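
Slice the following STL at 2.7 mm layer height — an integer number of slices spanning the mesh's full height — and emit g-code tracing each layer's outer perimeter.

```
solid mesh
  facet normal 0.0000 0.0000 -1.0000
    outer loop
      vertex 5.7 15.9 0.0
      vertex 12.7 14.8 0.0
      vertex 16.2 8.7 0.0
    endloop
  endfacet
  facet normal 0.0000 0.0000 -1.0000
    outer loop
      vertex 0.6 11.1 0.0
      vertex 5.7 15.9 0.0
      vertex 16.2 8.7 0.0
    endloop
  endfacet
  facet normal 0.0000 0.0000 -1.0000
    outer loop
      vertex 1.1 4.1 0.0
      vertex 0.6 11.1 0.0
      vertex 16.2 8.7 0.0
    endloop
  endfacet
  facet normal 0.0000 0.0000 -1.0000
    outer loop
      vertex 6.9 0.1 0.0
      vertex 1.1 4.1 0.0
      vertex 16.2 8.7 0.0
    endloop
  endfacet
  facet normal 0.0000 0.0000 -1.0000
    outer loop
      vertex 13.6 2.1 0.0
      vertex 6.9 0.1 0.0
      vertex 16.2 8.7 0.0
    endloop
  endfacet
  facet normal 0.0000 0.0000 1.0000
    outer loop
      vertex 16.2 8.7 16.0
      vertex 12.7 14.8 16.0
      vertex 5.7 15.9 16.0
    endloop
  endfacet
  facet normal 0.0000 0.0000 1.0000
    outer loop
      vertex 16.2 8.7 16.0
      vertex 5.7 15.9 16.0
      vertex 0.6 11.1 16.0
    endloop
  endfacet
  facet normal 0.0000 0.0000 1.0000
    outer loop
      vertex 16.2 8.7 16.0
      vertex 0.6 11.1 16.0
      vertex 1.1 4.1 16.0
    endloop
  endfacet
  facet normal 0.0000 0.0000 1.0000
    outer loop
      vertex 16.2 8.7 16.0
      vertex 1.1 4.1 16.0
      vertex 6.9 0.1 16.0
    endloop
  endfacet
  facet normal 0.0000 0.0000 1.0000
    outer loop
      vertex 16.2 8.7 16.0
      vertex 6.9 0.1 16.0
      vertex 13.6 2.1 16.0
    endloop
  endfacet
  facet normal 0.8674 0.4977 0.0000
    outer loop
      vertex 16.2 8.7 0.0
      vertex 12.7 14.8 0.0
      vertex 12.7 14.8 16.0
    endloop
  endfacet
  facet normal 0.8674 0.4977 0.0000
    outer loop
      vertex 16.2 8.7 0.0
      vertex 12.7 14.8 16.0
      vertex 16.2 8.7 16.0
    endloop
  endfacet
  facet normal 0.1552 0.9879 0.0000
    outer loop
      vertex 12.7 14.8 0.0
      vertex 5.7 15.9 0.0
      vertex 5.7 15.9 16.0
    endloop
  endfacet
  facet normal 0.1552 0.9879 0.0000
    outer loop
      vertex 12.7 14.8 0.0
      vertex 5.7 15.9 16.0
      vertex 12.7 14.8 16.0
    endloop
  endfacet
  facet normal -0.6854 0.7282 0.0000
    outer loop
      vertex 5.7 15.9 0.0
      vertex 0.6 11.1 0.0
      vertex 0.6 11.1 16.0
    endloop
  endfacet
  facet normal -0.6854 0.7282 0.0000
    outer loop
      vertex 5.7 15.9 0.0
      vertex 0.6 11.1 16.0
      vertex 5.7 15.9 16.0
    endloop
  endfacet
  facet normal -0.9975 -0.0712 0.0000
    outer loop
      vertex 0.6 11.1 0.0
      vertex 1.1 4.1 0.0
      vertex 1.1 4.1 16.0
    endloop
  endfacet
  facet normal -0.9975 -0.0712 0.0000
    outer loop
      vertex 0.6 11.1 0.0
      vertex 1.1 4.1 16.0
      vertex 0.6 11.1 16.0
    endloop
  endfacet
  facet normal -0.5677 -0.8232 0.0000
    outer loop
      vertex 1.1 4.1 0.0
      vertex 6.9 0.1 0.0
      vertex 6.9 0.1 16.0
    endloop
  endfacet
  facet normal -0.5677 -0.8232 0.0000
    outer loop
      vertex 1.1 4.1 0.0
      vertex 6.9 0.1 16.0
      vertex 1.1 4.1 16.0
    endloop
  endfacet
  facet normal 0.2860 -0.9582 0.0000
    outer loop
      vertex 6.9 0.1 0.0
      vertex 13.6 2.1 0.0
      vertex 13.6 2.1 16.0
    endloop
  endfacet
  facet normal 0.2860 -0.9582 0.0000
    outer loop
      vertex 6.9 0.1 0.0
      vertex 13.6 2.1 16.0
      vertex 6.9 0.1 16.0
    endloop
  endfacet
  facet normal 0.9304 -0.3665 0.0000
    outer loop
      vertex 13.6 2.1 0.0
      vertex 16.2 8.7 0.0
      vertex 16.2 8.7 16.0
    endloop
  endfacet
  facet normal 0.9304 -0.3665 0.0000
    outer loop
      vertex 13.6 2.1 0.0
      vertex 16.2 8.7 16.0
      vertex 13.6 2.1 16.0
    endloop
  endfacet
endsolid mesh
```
; perimeter-only toolpath
G21 ; units = mm
G90 ; absolute positioning
G28 ; home
; layer 1
G0 Z2.7
G0 X16.2 Y8.7
G1 X12.7 Y14.8
G1 X5.7 Y15.9
G1 X0.6 Y11.1
G1 X1.1 Y4.1
G1 X6.9 Y0.1
G1 X13.6 Y2.1
G1 X16.2 Y8.7
; layer 2
G0 Z5.3
G0 X16.2 Y8.7
G1 X12.7 Y14.8
G1 X5.7 Y15.9
G1 X0.6 Y11.1
G1 X1.1 Y4.1
G1 X6.9 Y0.1
G1 X13.6 Y2.1
G1 X16.2 Y8.7
; layer 3
G0 Z8.0
G0 X16.2 Y8.7
G1 X12.7 Y14.8
G1 X5.7 Y15.9
G1 X0.6 Y11.1
G1 X1.1 Y4.1
G1 X6.9 Y0.1
G1 X13.6 Y2.1
G1 X16.2 Y8.7
; layer 4
G0 Z10.7
G0 X16.2 Y8.7
G1 X12.7 Y14.8
G1 X5.7 Y15.9
G1 X0.6 Y11.1
G1 X1.1 Y4.1
G1 X6.9 Y0.1
G1 X13.6 Y2.1
G1 X16.2 Y8.7
; layer 5
G0 Z13.3
G0 X16.2 Y8.7
G1 X12.7 Y14.8
G1 X5.7 Y15.9
G1 X0.6 Y11.1
G1 X1.1 Y4.1
G1 X6.9 Y0.1
G1 X13.6 Y2.1
G1 X16.2 Y8.7
; layer 6
G0 Z16.0
G0 X16.2 Y8.7
G1 X12.7 Y14.8
G1 X5.7 Y15.9
G1 X0.6 Y11.1
G1 X1.1 Y4.1
G1 X6.9 Y0.1
G1 X13.6 Y2.1
G1 X16.2 Y8.7
M2 ; end

The solid is a regular 7-sided prism (a cylinder approximated with 7 flat sides), circumscribed radius ≈ 8.1 mm, height ≈ 16 mm. Slicing at Δz = 2.7 mm — 6 equal slices spanning the solid's height, so layer i sits at z = i·h/6 — gives 6 non-empty perimeters. Each is a 7-segment closed polygon; G0 lifts to the layer z and rapids to the start vertex, then G1 traces the edges.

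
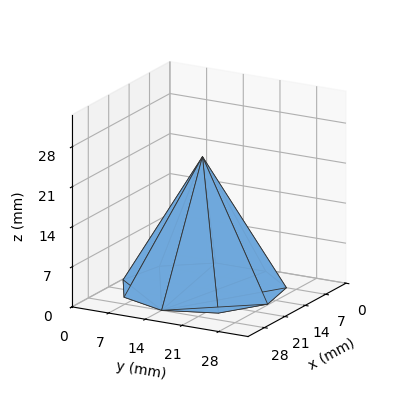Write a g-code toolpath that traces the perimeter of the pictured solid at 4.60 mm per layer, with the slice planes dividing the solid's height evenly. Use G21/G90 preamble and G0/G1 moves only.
Reading the render: the shape is a regular 9-sided pyramid, base circumscribed radius ≈ 14 mm, apex at z ≈ 23 mm (dimensions read to the nearest mm from the axis ticks). For the g-code, the solid's height is divided into equal slices at the stated Δz and each level perimeter traced with G1 moves after a G0 lift.

; perimeter-only toolpath
G21 ; units = mm
G90 ; absolute positioning
G28 ; home
; layer 1
G0 Z4.60
G0 X25.20 Y14.00
G1 X22.58 Y21.20
G1 X15.94 Y25.03
G1 X8.40 Y23.70
G1 X3.47 Y17.83
G1 X3.47 Y10.17
G1 X8.40 Y4.30
G1 X15.94 Y2.97
G1 X22.58 Y6.80
G1 X25.20 Y14.00
; layer 2
G0 Z9.20
G0 X22.40 Y14.00
G1 X20.43 Y19.40
G1 X15.46 Y22.27
G1 X9.80 Y21.27
G1 X6.10 Y16.87
G1 X6.10 Y11.13
G1 X9.80 Y6.73
G1 X15.46 Y5.73
G1 X20.43 Y8.60
G1 X22.40 Y14.00
; layer 3
G0 Z13.80
G0 X19.60 Y14.00
G1 X18.29 Y17.60
G1 X14.97 Y19.52
G1 X11.20 Y18.85
G1 X8.74 Y15.92
G1 X8.74 Y12.08
G1 X11.20 Y9.15
G1 X14.97 Y8.48
G1 X18.29 Y10.40
G1 X19.60 Y14.00
; layer 4
G0 Z18.40
G0 X16.80 Y14.00
G1 X16.14 Y15.80
G1 X14.49 Y16.76
G1 X12.60 Y16.42
G1 X11.37 Y14.96
G1 X11.37 Y13.04
G1 X12.60 Y11.58
G1 X14.49 Y11.24
G1 X16.14 Y12.20
G1 X16.80 Y14.00
M2 ; end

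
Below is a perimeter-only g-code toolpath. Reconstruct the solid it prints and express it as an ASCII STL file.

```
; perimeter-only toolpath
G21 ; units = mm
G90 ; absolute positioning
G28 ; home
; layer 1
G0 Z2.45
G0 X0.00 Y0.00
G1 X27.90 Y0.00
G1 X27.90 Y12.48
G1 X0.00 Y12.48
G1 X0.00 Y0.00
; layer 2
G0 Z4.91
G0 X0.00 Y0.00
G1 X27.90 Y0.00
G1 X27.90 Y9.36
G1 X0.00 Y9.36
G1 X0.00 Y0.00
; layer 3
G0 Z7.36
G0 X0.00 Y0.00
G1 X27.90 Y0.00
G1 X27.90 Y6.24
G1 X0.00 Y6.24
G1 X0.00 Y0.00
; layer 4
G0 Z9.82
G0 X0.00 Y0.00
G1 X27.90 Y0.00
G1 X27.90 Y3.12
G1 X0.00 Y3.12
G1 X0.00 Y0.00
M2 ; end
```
solid part
  facet normal 0.0000 0.0000 -1.0000
    outer loop
      vertex 27.90 15.60 0.00
      vertex 27.90 0.00 0.00
      vertex 0.00 0.00 0.00
    endloop
  endfacet
  facet normal 0.0000 0.0000 -1.0000
    outer loop
      vertex 0.00 15.60 0.00
      vertex 27.90 15.60 0.00
      vertex 0.00 0.00 0.00
    endloop
  endfacet
  facet normal 0.0000 -1.0000 0.0000
    outer loop
      vertex 0.00 0.00 0.00
      vertex 27.90 0.00 0.00
      vertex 27.90 0.00 12.27
    endloop
  endfacet
  facet normal 0.0000 -1.0000 0.0000
    outer loop
      vertex 0.00 0.00 0.00
      vertex 27.90 0.00 12.27
      vertex 0.00 0.00 12.27
    endloop
  endfacet
  facet normal 0.0000 0.6182 0.7860
    outer loop
      vertex 0.00 0.00 12.27
      vertex 27.90 0.00 12.27
      vertex 27.90 15.60 0.00
    endloop
  endfacet
  facet normal 0.0000 0.6182 0.7860
    outer loop
      vertex 0.00 0.00 12.27
      vertex 27.90 15.60 0.00
      vertex 0.00 15.60 0.00
    endloop
  endfacet
  facet normal -1.0000 0.0000 0.0000
    outer loop
      vertex 0.00 0.00 12.27
      vertex 0.00 15.60 0.00
      vertex 0.00 0.00 0.00
    endloop
  endfacet
  facet normal 1.0000 0.0000 0.0000
    outer loop
      vertex 27.90 0.00 0.00
      vertex 27.90 15.60 0.00
      vertex 27.90 0.00 12.27
    endloop
  endfacet
endsolid part

The G0 Z moves step by Δz≈2.45 mm. The G1 loops shrink linearly with z, so the solid tapers from its base footprint up to z≈12.3. Closing with a flat bottom cap and the tapered top and triangulating gives 8 facets — a wedge (ramp): 27.9 × 15.6 mm base, rising to 12.3 mm along the y=0 edge and sloping linearly to z=0 at y=15.6.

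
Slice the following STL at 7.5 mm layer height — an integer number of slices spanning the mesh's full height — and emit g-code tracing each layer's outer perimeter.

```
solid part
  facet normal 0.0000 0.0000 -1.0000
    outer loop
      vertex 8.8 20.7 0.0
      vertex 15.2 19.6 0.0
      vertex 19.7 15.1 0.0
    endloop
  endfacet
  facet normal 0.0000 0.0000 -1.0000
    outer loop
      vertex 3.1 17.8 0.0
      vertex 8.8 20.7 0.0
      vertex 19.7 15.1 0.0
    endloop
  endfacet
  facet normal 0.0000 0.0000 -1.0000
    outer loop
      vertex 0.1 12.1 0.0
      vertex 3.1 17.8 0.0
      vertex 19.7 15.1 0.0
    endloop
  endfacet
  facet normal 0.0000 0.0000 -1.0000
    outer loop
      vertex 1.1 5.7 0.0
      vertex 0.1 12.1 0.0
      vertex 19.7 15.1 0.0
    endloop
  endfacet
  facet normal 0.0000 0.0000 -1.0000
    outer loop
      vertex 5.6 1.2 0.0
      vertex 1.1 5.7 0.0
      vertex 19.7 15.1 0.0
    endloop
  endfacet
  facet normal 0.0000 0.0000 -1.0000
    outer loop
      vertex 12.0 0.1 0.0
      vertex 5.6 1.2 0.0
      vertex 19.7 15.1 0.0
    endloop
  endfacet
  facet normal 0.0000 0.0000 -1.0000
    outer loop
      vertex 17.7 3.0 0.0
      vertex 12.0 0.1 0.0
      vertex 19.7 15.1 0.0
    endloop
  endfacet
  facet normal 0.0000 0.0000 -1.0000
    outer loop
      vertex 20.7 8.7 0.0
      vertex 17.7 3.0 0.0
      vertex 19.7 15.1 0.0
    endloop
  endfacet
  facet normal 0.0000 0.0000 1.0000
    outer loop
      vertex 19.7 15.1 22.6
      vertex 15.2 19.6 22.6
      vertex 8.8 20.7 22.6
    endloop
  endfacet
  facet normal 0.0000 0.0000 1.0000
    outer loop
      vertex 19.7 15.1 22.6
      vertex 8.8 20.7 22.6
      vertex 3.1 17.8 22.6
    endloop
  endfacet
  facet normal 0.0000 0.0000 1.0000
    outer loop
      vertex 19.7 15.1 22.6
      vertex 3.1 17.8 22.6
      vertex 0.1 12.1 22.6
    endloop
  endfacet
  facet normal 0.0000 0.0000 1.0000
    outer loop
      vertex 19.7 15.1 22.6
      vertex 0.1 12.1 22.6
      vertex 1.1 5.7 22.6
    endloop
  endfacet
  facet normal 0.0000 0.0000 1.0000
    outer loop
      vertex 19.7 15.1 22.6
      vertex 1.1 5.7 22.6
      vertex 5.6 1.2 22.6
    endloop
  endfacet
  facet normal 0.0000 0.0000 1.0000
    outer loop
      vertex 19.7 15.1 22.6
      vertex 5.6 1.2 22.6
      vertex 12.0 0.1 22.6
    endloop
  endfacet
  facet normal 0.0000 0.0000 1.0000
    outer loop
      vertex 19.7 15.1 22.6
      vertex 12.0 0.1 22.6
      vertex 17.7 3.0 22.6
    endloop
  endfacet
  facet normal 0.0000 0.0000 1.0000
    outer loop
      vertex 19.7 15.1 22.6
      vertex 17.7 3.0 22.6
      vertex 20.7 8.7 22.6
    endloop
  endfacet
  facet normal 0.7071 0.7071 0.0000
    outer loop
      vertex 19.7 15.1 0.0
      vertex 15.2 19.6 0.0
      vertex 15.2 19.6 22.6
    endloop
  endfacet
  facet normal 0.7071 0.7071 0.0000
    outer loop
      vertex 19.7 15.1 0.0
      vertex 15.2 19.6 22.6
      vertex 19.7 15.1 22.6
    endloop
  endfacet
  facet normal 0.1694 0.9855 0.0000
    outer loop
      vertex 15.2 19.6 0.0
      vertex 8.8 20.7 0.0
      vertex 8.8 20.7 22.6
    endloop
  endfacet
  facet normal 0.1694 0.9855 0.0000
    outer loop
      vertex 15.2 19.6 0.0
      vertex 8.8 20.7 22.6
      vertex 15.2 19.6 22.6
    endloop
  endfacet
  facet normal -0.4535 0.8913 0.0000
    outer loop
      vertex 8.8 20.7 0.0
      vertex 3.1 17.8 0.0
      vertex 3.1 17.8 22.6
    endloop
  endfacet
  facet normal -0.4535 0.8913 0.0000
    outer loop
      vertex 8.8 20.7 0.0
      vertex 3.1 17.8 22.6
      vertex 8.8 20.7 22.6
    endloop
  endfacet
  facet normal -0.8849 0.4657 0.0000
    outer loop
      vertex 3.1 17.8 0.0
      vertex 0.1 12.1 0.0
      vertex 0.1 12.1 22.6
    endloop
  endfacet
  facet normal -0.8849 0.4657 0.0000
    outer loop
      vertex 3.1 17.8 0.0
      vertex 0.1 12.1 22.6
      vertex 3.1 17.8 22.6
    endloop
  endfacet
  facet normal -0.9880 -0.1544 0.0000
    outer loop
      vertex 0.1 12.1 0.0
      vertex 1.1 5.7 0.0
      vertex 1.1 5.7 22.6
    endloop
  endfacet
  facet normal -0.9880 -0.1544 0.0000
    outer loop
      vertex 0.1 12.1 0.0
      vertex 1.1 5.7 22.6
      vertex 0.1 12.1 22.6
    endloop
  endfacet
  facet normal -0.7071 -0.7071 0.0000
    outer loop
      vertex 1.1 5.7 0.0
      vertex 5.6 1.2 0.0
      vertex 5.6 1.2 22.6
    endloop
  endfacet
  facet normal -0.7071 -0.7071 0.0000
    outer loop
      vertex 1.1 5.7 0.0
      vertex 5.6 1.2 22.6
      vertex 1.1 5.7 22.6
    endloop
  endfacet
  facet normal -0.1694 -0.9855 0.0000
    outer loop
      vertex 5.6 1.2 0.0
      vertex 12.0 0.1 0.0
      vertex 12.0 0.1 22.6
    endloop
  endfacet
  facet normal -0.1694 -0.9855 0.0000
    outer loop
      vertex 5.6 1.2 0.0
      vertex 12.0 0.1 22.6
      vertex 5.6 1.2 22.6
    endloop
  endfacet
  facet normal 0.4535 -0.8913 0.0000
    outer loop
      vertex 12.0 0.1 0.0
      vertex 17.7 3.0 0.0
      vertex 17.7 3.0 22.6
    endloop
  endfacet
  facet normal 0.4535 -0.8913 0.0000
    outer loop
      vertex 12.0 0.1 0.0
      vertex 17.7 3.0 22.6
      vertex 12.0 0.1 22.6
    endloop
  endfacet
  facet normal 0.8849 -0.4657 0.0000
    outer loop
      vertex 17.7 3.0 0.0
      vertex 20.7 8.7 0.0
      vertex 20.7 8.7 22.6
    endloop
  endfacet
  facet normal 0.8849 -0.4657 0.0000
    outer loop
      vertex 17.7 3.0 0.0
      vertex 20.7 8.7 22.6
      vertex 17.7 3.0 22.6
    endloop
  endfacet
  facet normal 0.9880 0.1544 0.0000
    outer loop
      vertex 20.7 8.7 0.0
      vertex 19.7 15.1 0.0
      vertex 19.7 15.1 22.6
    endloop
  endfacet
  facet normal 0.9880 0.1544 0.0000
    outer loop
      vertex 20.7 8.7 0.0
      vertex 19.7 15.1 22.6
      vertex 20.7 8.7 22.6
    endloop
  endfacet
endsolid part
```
; perimeter-only toolpath
G21 ; units = mm
G90 ; absolute positioning
G28 ; home
; layer 1
G0 Z7.5
G0 X19.7 Y15.1
G1 X15.2 Y19.6
G1 X8.8 Y20.7
G1 X3.1 Y17.8
G1 X0.1 Y12.1
G1 X1.1 Y5.7
G1 X5.6 Y1.2
G1 X12.0 Y0.1
G1 X17.7 Y3.0
G1 X20.7 Y8.7
G1 X19.7 Y15.1
; layer 2
G0 Z15.1
G0 X19.7 Y15.1
G1 X15.2 Y19.6
G1 X8.8 Y20.7
G1 X3.1 Y17.8
G1 X0.1 Y12.1
G1 X1.1 Y5.7
G1 X5.6 Y1.2
G1 X12.0 Y0.1
G1 X17.7 Y3.0
G1 X20.7 Y8.7
G1 X19.7 Y15.1
; layer 3
G0 Z22.6
G0 X19.7 Y15.1
G1 X15.2 Y19.6
G1 X8.8 Y20.7
G1 X3.1 Y17.8
G1 X0.1 Y12.1
G1 X1.1 Y5.7
G1 X5.6 Y1.2
G1 X12.0 Y0.1
G1 X17.7 Y3.0
G1 X20.7 Y8.7
G1 X19.7 Y15.1
M2 ; end

The solid is a regular 10-sided prism (a cylinder approximated with 10 flat sides), circumscribed radius ≈ 10.4 mm, height ≈ 22.6 mm. Slicing at Δz = 7.5 mm — 3 equal slices spanning the solid's height, so layer i sits at z = i·h/3 — gives 3 non-empty perimeters. Each is a 10-segment closed polygon; G0 lifts to the layer z and rapids to the start vertex, then G1 traces the edges.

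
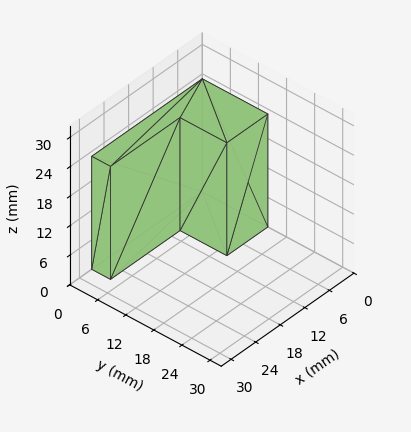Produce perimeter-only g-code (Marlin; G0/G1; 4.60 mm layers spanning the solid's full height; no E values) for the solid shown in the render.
Reading the render: the shape is an L-shaped prism: outer 27 × 14 mm, arm thicknesses ≈ 4 mm (horizontal) and 10 mm (vertical), extruded 23 mm in z (dimensions read to the nearest mm from the axis ticks). For the g-code, the solid's height is divided into equal slices at the stated Δz and each level perimeter traced with G1 moves after a G0 lift.

; perimeter-only toolpath
G21 ; units = mm
G90 ; absolute positioning
G28 ; home
; layer 1
G0 Z4.60
G0 X0.00 Y0.00
G1 X27.00 Y0.00
G1 X27.00 Y4.00
G1 X10.00 Y4.00
G1 X10.00 Y14.00
G1 X0.00 Y14.00
G1 X0.00 Y0.00
; layer 2
G0 Z9.20
G0 X0.00 Y0.00
G1 X27.00 Y0.00
G1 X27.00 Y4.00
G1 X10.00 Y4.00
G1 X10.00 Y14.00
G1 X0.00 Y14.00
G1 X0.00 Y0.00
; layer 3
G0 Z13.80
G0 X0.00 Y0.00
G1 X27.00 Y0.00
G1 X27.00 Y4.00
G1 X10.00 Y4.00
G1 X10.00 Y14.00
G1 X0.00 Y14.00
G1 X0.00 Y0.00
; layer 4
G0 Z18.40
G0 X0.00 Y0.00
G1 X27.00 Y0.00
G1 X27.00 Y4.00
G1 X10.00 Y4.00
G1 X10.00 Y14.00
G1 X0.00 Y14.00
G1 X0.00 Y0.00
; layer 5
G0 Z23.00
G0 X0.00 Y0.00
G1 X27.00 Y0.00
G1 X27.00 Y4.00
G1 X10.00 Y4.00
G1 X10.00 Y14.00
G1 X0.00 Y14.00
G1 X0.00 Y0.00
M2 ; end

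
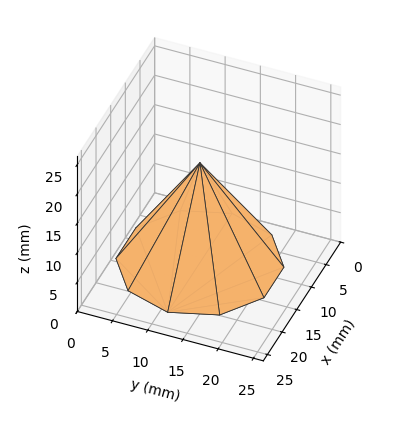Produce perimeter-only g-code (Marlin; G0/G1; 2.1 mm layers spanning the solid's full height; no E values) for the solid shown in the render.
Reading the render: the shape is a regular 10-sided pyramid, base circumscribed radius ≈ 11 mm, apex at z ≈ 17 mm (dimensions read to the nearest mm from the axis ticks). For the g-code, the solid's height is divided into equal slices at the stated Δz and each level perimeter traced with G1 moves after a G0 lift.

; perimeter-only toolpath
G21 ; units = mm
G90 ; absolute positioning
G28 ; home
; layer 1
G0 Z2.1
G0 X20.6 Y11.0
G1 X18.8 Y16.7
G1 X14.0 Y20.2
G1 X8.0 Y20.2
G1 X3.2 Y16.7
G1 X1.4 Y11.0
G1 X3.2 Y5.3
G1 X8.0 Y1.8
G1 X14.0 Y1.8
G1 X18.8 Y5.3
G1 X20.6 Y11.0
; layer 2
G0 Z4.2
G0 X19.2 Y11.0
G1 X17.7 Y15.9
G1 X13.6 Y18.9
G1 X8.4 Y18.9
G1 X4.3 Y15.9
G1 X2.8 Y11.0
G1 X4.3 Y6.1
G1 X8.4 Y3.1
G1 X13.6 Y3.1
G1 X17.7 Y6.1
G1 X19.2 Y11.0
; layer 3
G0 Z6.4
G0 X17.9 Y11.0
G1 X16.6 Y15.1
G1 X13.1 Y17.6
G1 X8.9 Y17.6
G1 X5.4 Y15.1
G1 X4.1 Y11.0
G1 X5.4 Y6.9
G1 X8.9 Y4.4
G1 X13.1 Y4.4
G1 X16.6 Y6.9
G1 X17.9 Y11.0
; layer 4
G0 Z8.5
G0 X16.5 Y11.0
G1 X15.4 Y14.2
G1 X12.7 Y16.2
G1 X9.3 Y16.2
G1 X6.5 Y14.2
G1 X5.5 Y11.0
G1 X6.5 Y7.8
G1 X9.3 Y5.8
G1 X12.7 Y5.8
G1 X15.4 Y7.8
G1 X16.5 Y11.0
; layer 5
G0 Z10.6
G0 X15.1 Y11.0
G1 X14.3 Y13.4
G1 X12.3 Y14.9
G1 X9.7 Y14.9
G1 X7.7 Y13.4
G1 X6.9 Y11.0
G1 X7.7 Y8.6
G1 X9.7 Y7.1
G1 X12.3 Y7.1
G1 X14.3 Y8.6
G1 X15.1 Y11.0
; layer 6
G0 Z12.8
G0 X13.8 Y11.0
G1 X13.2 Y12.6
G1 X11.8 Y13.6
G1 X10.2 Y13.6
G1 X8.8 Y12.6
G1 X8.2 Y11.0
G1 X8.8 Y9.4
G1 X10.2 Y8.4
G1 X11.8 Y8.4
G1 X13.2 Y9.4
G1 X13.8 Y11.0
; layer 7
G0 Z14.9
G0 X12.4 Y11.0
G1 X12.1 Y11.8
G1 X11.4 Y12.3
G1 X10.6 Y12.3
G1 X9.9 Y11.8
G1 X9.6 Y11.0
G1 X9.9 Y10.2
G1 X10.6 Y9.7
G1 X11.4 Y9.7
G1 X12.1 Y10.2
G1 X12.4 Y11.0
M2 ; end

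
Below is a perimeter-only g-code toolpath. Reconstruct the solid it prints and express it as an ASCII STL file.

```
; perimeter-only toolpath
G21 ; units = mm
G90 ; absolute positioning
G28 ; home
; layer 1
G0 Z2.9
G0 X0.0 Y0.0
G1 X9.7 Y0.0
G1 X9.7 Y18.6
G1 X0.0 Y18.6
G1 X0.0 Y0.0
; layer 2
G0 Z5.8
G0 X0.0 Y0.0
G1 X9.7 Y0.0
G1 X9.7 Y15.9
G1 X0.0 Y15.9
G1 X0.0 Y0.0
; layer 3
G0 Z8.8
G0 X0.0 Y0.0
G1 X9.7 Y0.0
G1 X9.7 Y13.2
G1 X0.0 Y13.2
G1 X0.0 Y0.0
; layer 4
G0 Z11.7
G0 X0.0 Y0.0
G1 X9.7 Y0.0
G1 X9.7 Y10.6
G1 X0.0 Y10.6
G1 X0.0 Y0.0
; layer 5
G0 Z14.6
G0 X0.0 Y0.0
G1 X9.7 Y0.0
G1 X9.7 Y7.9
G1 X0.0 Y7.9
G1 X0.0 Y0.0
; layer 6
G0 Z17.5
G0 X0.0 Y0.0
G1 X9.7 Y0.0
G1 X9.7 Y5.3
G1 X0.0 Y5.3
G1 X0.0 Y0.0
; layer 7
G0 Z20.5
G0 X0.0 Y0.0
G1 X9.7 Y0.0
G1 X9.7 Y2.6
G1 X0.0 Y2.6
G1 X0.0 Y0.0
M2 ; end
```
solid part
  facet normal 0.0000 0.0000 -1.0000
    outer loop
      vertex 9.7 21.2 0.0
      vertex 9.7 0.0 0.0
      vertex 0.0 0.0 0.0
    endloop
  endfacet
  facet normal 0.0000 0.0000 -1.0000
    outer loop
      vertex 0.0 21.2 0.0
      vertex 9.7 21.2 0.0
      vertex 0.0 0.0 0.0
    endloop
  endfacet
  facet normal 0.0000 -1.0000 0.0000
    outer loop
      vertex 0.0 0.0 0.0
      vertex 9.7 0.0 0.0
      vertex 9.7 0.0 23.4
    endloop
  endfacet
  facet normal 0.0000 -1.0000 0.0000
    outer loop
      vertex 0.0 0.0 0.0
      vertex 9.7 0.0 23.4
      vertex 0.0 0.0 23.4
    endloop
  endfacet
  facet normal 0.0000 0.7411 0.6714
    outer loop
      vertex 0.0 0.0 23.4
      vertex 9.7 0.0 23.4
      vertex 9.7 21.2 0.0
    endloop
  endfacet
  facet normal 0.0000 0.7411 0.6714
    outer loop
      vertex 0.0 0.0 23.4
      vertex 9.7 21.2 0.0
      vertex 0.0 21.2 0.0
    endloop
  endfacet
  facet normal -1.0000 0.0000 0.0000
    outer loop
      vertex 0.0 0.0 23.4
      vertex 0.0 21.2 0.0
      vertex 0.0 0.0 0.0
    endloop
  endfacet
  facet normal 1.0000 0.0000 0.0000
    outer loop
      vertex 9.7 0.0 0.0
      vertex 9.7 21.2 0.0
      vertex 9.7 0.0 23.4
    endloop
  endfacet
endsolid part

The G0 Z moves step by Δz≈2.9 mm. The G1 loops shrink linearly with z, so the solid tapers from its base footprint up to z≈23.4. Closing with a flat bottom cap and the tapered top and triangulating gives 8 facets — a wedge (ramp): 9.7 × 21.2 mm base, rising to 23.4 mm along the y=0 edge and sloping linearly to z=0 at y=21.2.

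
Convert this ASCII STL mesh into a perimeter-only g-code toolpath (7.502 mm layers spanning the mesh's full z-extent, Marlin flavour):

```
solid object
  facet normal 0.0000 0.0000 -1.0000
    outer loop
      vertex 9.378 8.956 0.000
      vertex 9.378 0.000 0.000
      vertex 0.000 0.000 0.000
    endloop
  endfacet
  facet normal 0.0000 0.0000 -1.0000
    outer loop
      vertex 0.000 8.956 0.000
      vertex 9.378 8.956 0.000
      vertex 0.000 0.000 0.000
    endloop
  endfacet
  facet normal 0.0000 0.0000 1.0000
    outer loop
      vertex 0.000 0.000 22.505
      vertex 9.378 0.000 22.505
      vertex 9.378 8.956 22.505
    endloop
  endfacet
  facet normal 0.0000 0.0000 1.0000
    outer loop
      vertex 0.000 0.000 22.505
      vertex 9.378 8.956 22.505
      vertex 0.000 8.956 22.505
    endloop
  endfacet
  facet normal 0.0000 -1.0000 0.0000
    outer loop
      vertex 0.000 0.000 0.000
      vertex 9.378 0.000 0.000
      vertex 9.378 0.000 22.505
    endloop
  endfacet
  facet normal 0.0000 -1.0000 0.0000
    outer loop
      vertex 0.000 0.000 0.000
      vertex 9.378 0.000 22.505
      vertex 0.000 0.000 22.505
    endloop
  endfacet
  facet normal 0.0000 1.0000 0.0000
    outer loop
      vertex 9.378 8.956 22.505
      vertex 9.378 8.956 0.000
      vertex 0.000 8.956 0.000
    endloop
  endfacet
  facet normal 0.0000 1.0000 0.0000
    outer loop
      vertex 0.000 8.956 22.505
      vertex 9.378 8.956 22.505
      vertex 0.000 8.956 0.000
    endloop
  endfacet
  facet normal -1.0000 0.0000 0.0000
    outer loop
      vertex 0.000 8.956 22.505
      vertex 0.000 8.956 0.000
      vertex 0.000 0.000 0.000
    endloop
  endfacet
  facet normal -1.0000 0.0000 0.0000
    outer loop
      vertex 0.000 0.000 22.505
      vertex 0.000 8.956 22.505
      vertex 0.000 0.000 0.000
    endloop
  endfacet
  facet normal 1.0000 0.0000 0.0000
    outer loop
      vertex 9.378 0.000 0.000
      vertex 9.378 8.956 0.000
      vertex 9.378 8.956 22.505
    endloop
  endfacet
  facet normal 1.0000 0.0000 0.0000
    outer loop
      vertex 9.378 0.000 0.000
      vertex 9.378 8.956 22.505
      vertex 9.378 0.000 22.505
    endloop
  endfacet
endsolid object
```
; perimeter-only toolpath
G21 ; units = mm
G90 ; absolute positioning
G28 ; home
; layer 1
G0 Z7.502
G0 X0.000 Y0.000
G1 X9.378 Y0.000
G1 X9.378 Y8.956
G1 X0.000 Y8.956
G1 X0.000 Y0.000
; layer 2
G0 Z15.003
G0 X0.000 Y0.000
G1 X9.378 Y0.000
G1 X9.378 Y8.956
G1 X0.000 Y8.956
G1 X0.000 Y0.000
; layer 3
G0 Z22.505
G0 X0.000 Y0.000
G1 X9.378 Y0.000
G1 X9.378 Y8.956
G1 X0.000 Y8.956
G1 X0.000 Y0.000
M2 ; end

The solid is a rectangular box, roughly 9.38 × 8.96 mm footprint and 22.5 mm tall. Slicing at Δz = 7.502 mm — 3 equal slices spanning the solid's height, so layer i sits at z = i·h/3 — gives 3 non-empty perimeters. Each is a 4-segment closed polygon; G0 lifts to the layer z and rapids to the start vertex, then G1 traces the edges.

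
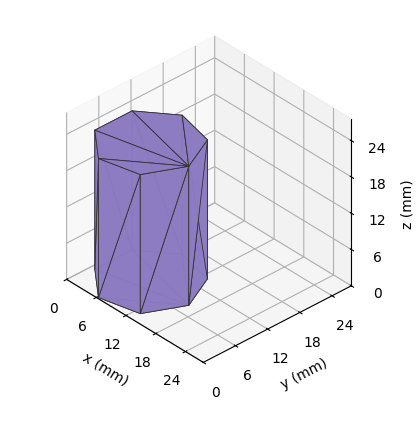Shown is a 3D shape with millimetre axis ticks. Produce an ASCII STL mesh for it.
Reading the render: the shape is a regular 7-sided prism (a cylinder approximated with 7 flat sides), circumscribed radius ≈ 8 mm, height ≈ 23 mm (dimensions read to the nearest mm from the axis ticks). For the STL, each face is triangulated and given an outward normal.

solid part
  facet normal 0.0000 0.0000 -1.0000
    outer loop
      vertex 6.220 15.799 0.000
      vertex 12.988 14.255 0.000
      vertex 16.000 8.000 0.000
    endloop
  endfacet
  facet normal 0.0000 0.0000 -1.0000
    outer loop
      vertex 0.792 11.471 0.000
      vertex 6.220 15.799 0.000
      vertex 16.000 8.000 0.000
    endloop
  endfacet
  facet normal 0.0000 0.0000 -1.0000
    outer loop
      vertex 0.792 4.529 0.000
      vertex 0.792 11.471 0.000
      vertex 16.000 8.000 0.000
    endloop
  endfacet
  facet normal 0.0000 0.0000 -1.0000
    outer loop
      vertex 6.220 0.201 0.000
      vertex 0.792 4.529 0.000
      vertex 16.000 8.000 0.000
    endloop
  endfacet
  facet normal 0.0000 0.0000 -1.0000
    outer loop
      vertex 12.988 1.745 0.000
      vertex 6.220 0.201 0.000
      vertex 16.000 8.000 0.000
    endloop
  endfacet
  facet normal 0.0000 0.0000 1.0000
    outer loop
      vertex 16.000 8.000 23.000
      vertex 12.988 14.255 23.000
      vertex 6.220 15.799 23.000
    endloop
  endfacet
  facet normal 0.0000 0.0000 1.0000
    outer loop
      vertex 16.000 8.000 23.000
      vertex 6.220 15.799 23.000
      vertex 0.792 11.471 23.000
    endloop
  endfacet
  facet normal 0.0000 0.0000 1.0000
    outer loop
      vertex 16.000 8.000 23.000
      vertex 0.792 11.471 23.000
      vertex 0.792 4.529 23.000
    endloop
  endfacet
  facet normal 0.0000 0.0000 1.0000
    outer loop
      vertex 16.000 8.000 23.000
      vertex 0.792 4.529 23.000
      vertex 6.220 0.201 23.000
    endloop
  endfacet
  facet normal 0.0000 0.0000 1.0000
    outer loop
      vertex 16.000 8.000 23.000
      vertex 6.220 0.201 23.000
      vertex 12.988 1.745 23.000
    endloop
  endfacet
  facet normal 0.9010 0.4339 0.0000
    outer loop
      vertex 16.000 8.000 0.000
      vertex 12.988 14.255 0.000
      vertex 12.988 14.255 23.000
    endloop
  endfacet
  facet normal 0.9010 0.4339 0.0000
    outer loop
      vertex 16.000 8.000 0.000
      vertex 12.988 14.255 23.000
      vertex 16.000 8.000 23.000
    endloop
  endfacet
  facet normal 0.2224 0.9750 0.0000
    outer loop
      vertex 12.988 14.255 0.000
      vertex 6.220 15.799 0.000
      vertex 6.220 15.799 23.000
    endloop
  endfacet
  facet normal 0.2224 0.9750 0.0000
    outer loop
      vertex 12.988 14.255 0.000
      vertex 6.220 15.799 23.000
      vertex 12.988 14.255 23.000
    endloop
  endfacet
  facet normal -0.6234 0.7819 0.0000
    outer loop
      vertex 6.220 15.799 0.000
      vertex 0.792 11.471 0.000
      vertex 0.792 11.471 23.000
    endloop
  endfacet
  facet normal -0.6234 0.7819 0.0000
    outer loop
      vertex 6.220 15.799 0.000
      vertex 0.792 11.471 23.000
      vertex 6.220 15.799 23.000
    endloop
  endfacet
  facet normal -1.0000 0.0000 0.0000
    outer loop
      vertex 0.792 11.471 0.000
      vertex 0.792 4.529 0.000
      vertex 0.792 4.529 23.000
    endloop
  endfacet
  facet normal -1.0000 0.0000 0.0000
    outer loop
      vertex 0.792 11.471 0.000
      vertex 0.792 4.529 23.000
      vertex 0.792 11.471 23.000
    endloop
  endfacet
  facet normal -0.6234 -0.7819 0.0000
    outer loop
      vertex 0.792 4.529 0.000
      vertex 6.220 0.201 0.000
      vertex 6.220 0.201 23.000
    endloop
  endfacet
  facet normal -0.6234 -0.7819 0.0000
    outer loop
      vertex 0.792 4.529 0.000
      vertex 6.220 0.201 23.000
      vertex 0.792 4.529 23.000
    endloop
  endfacet
  facet normal 0.2224 -0.9750 0.0000
    outer loop
      vertex 6.220 0.201 0.000
      vertex 12.988 1.745 0.000
      vertex 12.988 1.745 23.000
    endloop
  endfacet
  facet normal 0.2224 -0.9750 0.0000
    outer loop
      vertex 6.220 0.201 0.000
      vertex 12.988 1.745 23.000
      vertex 6.220 0.201 23.000
    endloop
  endfacet
  facet normal 0.9010 -0.4339 0.0000
    outer loop
      vertex 12.988 1.745 0.000
      vertex 16.000 8.000 0.000
      vertex 16.000 8.000 23.000
    endloop
  endfacet
  facet normal 0.9010 -0.4339 0.0000
    outer loop
      vertex 12.988 1.745 0.000
      vertex 16.000 8.000 23.000
      vertex 12.988 1.745 23.000
    endloop
  endfacet
endsolid part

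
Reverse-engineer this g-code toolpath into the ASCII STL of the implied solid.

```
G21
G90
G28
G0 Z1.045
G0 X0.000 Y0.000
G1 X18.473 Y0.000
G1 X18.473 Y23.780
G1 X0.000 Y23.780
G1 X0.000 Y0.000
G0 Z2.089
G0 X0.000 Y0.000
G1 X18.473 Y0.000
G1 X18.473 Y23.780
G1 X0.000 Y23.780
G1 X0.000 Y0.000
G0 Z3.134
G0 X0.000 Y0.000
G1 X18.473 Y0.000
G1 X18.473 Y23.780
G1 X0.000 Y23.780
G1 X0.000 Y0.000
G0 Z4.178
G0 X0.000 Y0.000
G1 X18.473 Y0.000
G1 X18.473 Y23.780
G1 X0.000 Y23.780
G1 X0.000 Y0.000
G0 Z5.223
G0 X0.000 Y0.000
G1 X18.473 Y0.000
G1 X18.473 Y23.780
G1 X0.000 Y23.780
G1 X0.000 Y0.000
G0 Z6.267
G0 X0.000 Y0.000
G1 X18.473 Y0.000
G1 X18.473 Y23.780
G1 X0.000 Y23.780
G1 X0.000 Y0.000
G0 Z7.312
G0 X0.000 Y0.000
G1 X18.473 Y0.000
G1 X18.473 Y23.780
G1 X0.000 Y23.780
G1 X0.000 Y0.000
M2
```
solid part
  facet normal 0.0000 0.0000 -1.0000
    outer loop
      vertex 18.473 23.780 0.000
      vertex 18.473 0.000 0.000
      vertex 0.000 0.000 0.000
    endloop
  endfacet
  facet normal 0.0000 0.0000 -1.0000
    outer loop
      vertex 0.000 23.780 0.000
      vertex 18.473 23.780 0.000
      vertex 0.000 0.000 0.000
    endloop
  endfacet
  facet normal 0.0000 0.0000 1.0000
    outer loop
      vertex 0.000 0.000 7.312
      vertex 18.473 0.000 7.312
      vertex 18.473 23.780 7.312
    endloop
  endfacet
  facet normal 0.0000 0.0000 1.0000
    outer loop
      vertex 0.000 0.000 7.312
      vertex 18.473 23.780 7.312
      vertex 0.000 23.780 7.312
    endloop
  endfacet
  facet normal 0.0000 -1.0000 0.0000
    outer loop
      vertex 0.000 0.000 0.000
      vertex 18.473 0.000 0.000
      vertex 18.473 0.000 7.312
    endloop
  endfacet
  facet normal 0.0000 -1.0000 0.0000
    outer loop
      vertex 0.000 0.000 0.000
      vertex 18.473 0.000 7.312
      vertex 0.000 0.000 7.312
    endloop
  endfacet
  facet normal 0.0000 1.0000 0.0000
    outer loop
      vertex 18.473 23.780 7.312
      vertex 18.473 23.780 0.000
      vertex 0.000 23.780 0.000
    endloop
  endfacet
  facet normal 0.0000 1.0000 0.0000
    outer loop
      vertex 0.000 23.780 7.312
      vertex 18.473 23.780 7.312
      vertex 0.000 23.780 0.000
    endloop
  endfacet
  facet normal -1.0000 0.0000 0.0000
    outer loop
      vertex 0.000 23.780 7.312
      vertex 0.000 23.780 0.000
      vertex 0.000 0.000 0.000
    endloop
  endfacet
  facet normal -1.0000 0.0000 0.0000
    outer loop
      vertex 0.000 0.000 7.312
      vertex 0.000 23.780 7.312
      vertex 0.000 0.000 0.000
    endloop
  endfacet
  facet normal 1.0000 0.0000 0.0000
    outer loop
      vertex 18.473 0.000 0.000
      vertex 18.473 23.780 0.000
      vertex 18.473 23.780 7.312
    endloop
  endfacet
  facet normal 1.0000 0.0000 0.0000
    outer loop
      vertex 18.473 0.000 0.000
      vertex 18.473 23.780 7.312
      vertex 18.473 0.000 7.312
    endloop
  endfacet
endsolid part

The G0 Z moves step by Δz≈1.045 mm. Every layer's G1 loop is the same polygon, so the solid is a straight extrusion of it from z=0 to z≈7.31. Closing with flat bottom and top caps and triangulating gives 12 facets — a rectangular box, roughly 18.5 × 23.8 mm footprint and 7.31 mm tall.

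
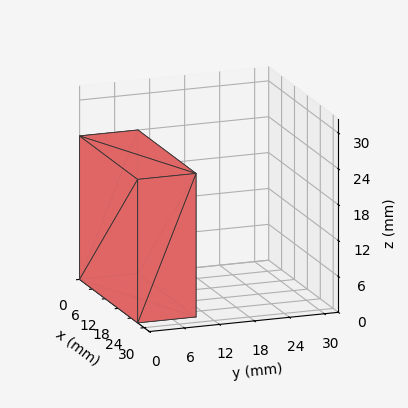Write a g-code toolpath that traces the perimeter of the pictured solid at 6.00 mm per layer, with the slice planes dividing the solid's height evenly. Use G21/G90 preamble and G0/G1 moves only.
Reading the render: the shape is a rectangular box, roughly 27 × 10 mm footprint and 24 mm tall (dimensions read to the nearest mm from the axis ticks). For the g-code, the solid's height is divided into equal slices at the stated Δz and each level perimeter traced with G1 moves after a G0 lift.

; perimeter-only toolpath
G21 ; units = mm
G90 ; absolute positioning
G28 ; home
; layer 1
G0 Z6.00
G0 X0.00 Y0.00
G1 X27.00 Y0.00
G1 X27.00 Y10.00
G1 X0.00 Y10.00
G1 X0.00 Y0.00
; layer 2
G0 Z12.00
G0 X0.00 Y0.00
G1 X27.00 Y0.00
G1 X27.00 Y10.00
G1 X0.00 Y10.00
G1 X0.00 Y0.00
; layer 3
G0 Z18.00
G0 X0.00 Y0.00
G1 X27.00 Y0.00
G1 X27.00 Y10.00
G1 X0.00 Y10.00
G1 X0.00 Y0.00
; layer 4
G0 Z24.00
G0 X0.00 Y0.00
G1 X27.00 Y0.00
G1 X27.00 Y10.00
G1 X0.00 Y10.00
G1 X0.00 Y0.00
M2 ; end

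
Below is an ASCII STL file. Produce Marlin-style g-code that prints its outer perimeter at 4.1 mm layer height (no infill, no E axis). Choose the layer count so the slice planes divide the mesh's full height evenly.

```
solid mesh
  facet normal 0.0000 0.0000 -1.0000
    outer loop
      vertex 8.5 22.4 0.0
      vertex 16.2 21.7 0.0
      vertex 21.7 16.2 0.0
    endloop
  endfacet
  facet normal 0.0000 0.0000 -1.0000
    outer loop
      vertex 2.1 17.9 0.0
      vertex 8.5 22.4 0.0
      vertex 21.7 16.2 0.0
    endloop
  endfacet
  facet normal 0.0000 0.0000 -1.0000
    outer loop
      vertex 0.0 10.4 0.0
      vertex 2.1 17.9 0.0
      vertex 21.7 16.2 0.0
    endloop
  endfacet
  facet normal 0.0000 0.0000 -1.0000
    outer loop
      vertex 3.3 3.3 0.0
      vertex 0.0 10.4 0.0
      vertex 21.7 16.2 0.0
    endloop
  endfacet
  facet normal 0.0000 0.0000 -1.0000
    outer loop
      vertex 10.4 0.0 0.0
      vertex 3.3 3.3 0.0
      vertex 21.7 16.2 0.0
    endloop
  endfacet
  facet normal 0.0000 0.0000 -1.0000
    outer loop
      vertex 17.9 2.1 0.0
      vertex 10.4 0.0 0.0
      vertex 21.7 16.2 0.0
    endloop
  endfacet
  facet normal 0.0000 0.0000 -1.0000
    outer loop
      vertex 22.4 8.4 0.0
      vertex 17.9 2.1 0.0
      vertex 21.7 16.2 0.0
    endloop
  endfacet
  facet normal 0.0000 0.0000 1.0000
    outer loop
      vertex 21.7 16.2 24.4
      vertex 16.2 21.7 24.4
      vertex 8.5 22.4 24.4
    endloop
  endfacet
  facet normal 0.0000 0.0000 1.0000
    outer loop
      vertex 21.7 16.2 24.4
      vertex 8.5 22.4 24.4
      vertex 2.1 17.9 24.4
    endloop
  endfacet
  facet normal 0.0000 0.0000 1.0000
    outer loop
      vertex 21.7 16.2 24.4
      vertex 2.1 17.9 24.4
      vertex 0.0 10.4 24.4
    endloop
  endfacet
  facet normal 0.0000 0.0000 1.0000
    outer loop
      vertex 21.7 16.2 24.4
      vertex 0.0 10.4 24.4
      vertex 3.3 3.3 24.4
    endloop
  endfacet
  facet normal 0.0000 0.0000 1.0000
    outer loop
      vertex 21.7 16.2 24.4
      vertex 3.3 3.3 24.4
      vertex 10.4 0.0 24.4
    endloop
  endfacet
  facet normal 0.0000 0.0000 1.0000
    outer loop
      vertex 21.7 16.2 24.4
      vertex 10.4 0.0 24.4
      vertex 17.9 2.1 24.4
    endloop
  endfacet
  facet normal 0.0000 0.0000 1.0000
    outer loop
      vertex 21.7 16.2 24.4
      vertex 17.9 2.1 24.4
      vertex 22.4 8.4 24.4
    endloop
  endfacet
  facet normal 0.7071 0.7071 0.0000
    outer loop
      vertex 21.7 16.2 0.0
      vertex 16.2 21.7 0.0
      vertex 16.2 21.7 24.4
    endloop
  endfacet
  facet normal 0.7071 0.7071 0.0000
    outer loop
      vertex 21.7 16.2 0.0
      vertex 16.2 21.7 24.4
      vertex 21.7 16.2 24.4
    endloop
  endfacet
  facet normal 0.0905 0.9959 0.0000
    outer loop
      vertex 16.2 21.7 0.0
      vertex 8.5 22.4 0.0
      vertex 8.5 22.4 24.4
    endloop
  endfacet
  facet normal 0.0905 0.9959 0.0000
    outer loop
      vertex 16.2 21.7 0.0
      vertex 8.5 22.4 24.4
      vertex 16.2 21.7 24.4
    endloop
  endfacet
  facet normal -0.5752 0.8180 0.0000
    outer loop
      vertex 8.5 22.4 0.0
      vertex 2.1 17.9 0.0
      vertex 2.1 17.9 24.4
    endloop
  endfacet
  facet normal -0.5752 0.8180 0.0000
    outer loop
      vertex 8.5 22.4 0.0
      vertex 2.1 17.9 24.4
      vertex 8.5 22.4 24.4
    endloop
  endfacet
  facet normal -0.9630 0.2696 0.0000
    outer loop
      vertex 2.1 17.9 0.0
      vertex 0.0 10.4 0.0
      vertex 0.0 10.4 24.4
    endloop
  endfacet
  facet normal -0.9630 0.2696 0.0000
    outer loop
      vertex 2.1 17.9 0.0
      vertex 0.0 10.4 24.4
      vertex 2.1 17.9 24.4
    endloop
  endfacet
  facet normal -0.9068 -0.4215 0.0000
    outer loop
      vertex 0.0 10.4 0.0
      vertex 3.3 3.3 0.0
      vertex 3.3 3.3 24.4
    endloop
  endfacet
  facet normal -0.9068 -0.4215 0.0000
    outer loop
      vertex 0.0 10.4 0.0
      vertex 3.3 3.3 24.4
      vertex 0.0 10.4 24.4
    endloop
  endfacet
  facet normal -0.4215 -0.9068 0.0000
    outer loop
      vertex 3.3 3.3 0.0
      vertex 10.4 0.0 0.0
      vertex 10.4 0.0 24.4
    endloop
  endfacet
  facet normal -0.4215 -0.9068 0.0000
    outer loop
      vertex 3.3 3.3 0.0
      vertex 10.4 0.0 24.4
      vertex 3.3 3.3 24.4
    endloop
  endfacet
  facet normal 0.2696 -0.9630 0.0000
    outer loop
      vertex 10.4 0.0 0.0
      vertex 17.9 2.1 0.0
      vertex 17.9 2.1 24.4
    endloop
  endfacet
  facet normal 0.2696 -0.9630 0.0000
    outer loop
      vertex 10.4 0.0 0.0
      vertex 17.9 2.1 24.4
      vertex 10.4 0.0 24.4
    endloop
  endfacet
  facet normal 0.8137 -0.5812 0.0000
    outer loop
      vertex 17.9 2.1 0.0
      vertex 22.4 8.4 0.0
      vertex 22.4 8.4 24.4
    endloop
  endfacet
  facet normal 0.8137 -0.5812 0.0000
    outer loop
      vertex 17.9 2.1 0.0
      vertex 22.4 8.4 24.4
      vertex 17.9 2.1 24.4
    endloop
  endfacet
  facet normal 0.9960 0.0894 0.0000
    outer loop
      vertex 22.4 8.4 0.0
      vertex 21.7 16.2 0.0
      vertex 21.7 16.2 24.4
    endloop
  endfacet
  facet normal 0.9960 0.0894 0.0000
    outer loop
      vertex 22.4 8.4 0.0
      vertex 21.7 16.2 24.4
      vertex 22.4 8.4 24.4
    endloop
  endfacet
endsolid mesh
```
; perimeter-only toolpath
G21 ; units = mm
G90 ; absolute positioning
G28 ; home
; layer 1
G0 Z4.1
G0 X21.7 Y16.2
G1 X16.2 Y21.7
G1 X8.5 Y22.4
G1 X2.1 Y17.9
G1 X0.0 Y10.4
G1 X3.3 Y3.3
G1 X10.4 Y0.0
G1 X17.9 Y2.1
G1 X22.4 Y8.4
G1 X21.7 Y16.2
; layer 2
G0 Z8.1
G0 X21.7 Y16.2
G1 X16.2 Y21.7
G1 X8.5 Y22.4
G1 X2.1 Y17.9
G1 X0.0 Y10.4
G1 X3.3 Y3.3
G1 X10.4 Y0.0
G1 X17.9 Y2.1
G1 X22.4 Y8.4
G1 X21.7 Y16.2
; layer 3
G0 Z12.2
G0 X21.7 Y16.2
G1 X16.2 Y21.7
G1 X8.5 Y22.4
G1 X2.1 Y17.9
G1 X0.0 Y10.4
G1 X3.3 Y3.3
G1 X10.4 Y0.0
G1 X17.9 Y2.1
G1 X22.4 Y8.4
G1 X21.7 Y16.2
; layer 4
G0 Z16.3
G0 X21.7 Y16.2
G1 X16.2 Y21.7
G1 X8.5 Y22.4
G1 X2.1 Y17.9
G1 X0.0 Y10.4
G1 X3.3 Y3.3
G1 X10.4 Y0.0
G1 X17.9 Y2.1
G1 X22.4 Y8.4
G1 X21.7 Y16.2
; layer 5
G0 Z20.3
G0 X21.7 Y16.2
G1 X16.2 Y21.7
G1 X8.5 Y22.4
G1 X2.1 Y17.9
G1 X0.0 Y10.4
G1 X3.3 Y3.3
G1 X10.4 Y0.0
G1 X17.9 Y2.1
G1 X22.4 Y8.4
G1 X21.7 Y16.2
; layer 6
G0 Z24.4
G0 X21.7 Y16.2
G1 X16.2 Y21.7
G1 X8.5 Y22.4
G1 X2.1 Y17.9
G1 X0.0 Y10.4
G1 X3.3 Y3.3
G1 X10.4 Y0.0
G1 X17.9 Y2.1
G1 X22.4 Y8.4
G1 X21.7 Y16.2
M2 ; end

The solid is a regular 9-sided prism (a cylinder approximated with 9 flat sides), circumscribed radius ≈ 11.4 mm, height ≈ 24.4 mm. Slicing at Δz = 4.1 mm — 6 equal slices spanning the solid's height, so layer i sits at z = i·h/6 — gives 6 non-empty perimeters. Each is a 9-segment closed polygon; G0 lifts to the layer z and rapids to the start vertex, then G1 traces the edges.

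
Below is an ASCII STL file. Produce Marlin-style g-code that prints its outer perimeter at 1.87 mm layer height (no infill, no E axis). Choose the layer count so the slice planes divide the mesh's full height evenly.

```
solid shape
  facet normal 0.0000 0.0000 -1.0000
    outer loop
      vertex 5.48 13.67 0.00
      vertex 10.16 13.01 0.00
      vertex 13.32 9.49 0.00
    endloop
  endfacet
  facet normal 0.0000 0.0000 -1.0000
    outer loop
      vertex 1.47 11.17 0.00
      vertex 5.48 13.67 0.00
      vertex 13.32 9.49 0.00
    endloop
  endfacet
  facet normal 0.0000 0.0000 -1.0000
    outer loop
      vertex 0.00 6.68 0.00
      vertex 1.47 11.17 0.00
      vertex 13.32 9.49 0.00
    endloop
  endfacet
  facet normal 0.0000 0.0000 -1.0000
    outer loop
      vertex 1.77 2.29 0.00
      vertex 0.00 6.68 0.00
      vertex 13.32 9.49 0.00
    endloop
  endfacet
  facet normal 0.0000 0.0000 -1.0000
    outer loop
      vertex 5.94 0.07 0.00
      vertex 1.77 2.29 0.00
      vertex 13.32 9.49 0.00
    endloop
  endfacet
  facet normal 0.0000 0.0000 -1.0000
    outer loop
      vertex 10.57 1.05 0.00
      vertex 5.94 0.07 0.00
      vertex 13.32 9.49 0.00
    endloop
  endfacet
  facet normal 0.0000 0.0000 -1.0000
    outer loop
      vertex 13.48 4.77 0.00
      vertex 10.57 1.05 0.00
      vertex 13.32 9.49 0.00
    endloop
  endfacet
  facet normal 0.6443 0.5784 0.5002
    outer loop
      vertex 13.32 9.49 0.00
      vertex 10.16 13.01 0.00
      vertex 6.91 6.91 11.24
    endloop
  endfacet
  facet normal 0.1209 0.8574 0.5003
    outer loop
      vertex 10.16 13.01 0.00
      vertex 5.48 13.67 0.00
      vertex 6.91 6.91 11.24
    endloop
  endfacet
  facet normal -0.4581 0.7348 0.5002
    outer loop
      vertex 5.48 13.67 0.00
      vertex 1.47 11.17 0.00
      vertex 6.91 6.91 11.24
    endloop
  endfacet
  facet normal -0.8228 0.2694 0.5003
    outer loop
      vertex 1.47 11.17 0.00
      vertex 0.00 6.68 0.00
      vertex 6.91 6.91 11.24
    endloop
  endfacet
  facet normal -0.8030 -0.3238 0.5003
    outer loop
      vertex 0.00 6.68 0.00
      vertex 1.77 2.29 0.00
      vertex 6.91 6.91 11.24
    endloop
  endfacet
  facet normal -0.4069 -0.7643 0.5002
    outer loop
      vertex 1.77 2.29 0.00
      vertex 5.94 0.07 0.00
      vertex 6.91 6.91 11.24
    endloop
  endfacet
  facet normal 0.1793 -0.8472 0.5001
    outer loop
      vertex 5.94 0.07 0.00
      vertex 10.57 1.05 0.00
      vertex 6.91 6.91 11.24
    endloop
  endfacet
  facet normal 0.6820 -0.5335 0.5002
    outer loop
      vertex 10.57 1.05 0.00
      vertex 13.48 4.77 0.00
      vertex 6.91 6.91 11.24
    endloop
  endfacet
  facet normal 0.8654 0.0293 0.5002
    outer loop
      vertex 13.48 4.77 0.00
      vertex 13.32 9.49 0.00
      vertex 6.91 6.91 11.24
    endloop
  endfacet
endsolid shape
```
; perimeter-only toolpath
G21 ; units = mm
G90 ; absolute positioning
G28 ; home
; layer 1
G0 Z1.87
G0 X12.25 Y9.06
G1 X9.62 Y11.99
G1 X5.72 Y12.54
G1 X2.38 Y10.46
G1 X1.15 Y6.72
G1 X2.63 Y3.06
G1 X6.10 Y1.21
G1 X9.96 Y2.03
G1 X12.39 Y5.13
G1 X12.25 Y9.06
; layer 2
G0 Z3.75
G0 X11.18 Y8.63
G1 X9.08 Y10.98
G1 X5.96 Y11.42
G1 X3.28 Y9.75
G1 X2.30 Y6.76
G1 X3.48 Y3.83
G1 X6.26 Y2.35
G1 X9.35 Y3.00
G1 X11.29 Y5.48
G1 X11.18 Y8.63
; layer 3
G0 Z5.62
G0 X10.12 Y8.20
G1 X8.54 Y9.96
G1 X6.20 Y10.29
G1 X4.19 Y9.04
G1 X3.46 Y6.79
G1 X4.34 Y4.60
G1 X6.43 Y3.49
G1 X8.74 Y3.98
G1 X10.20 Y5.84
G1 X10.12 Y8.20
; layer 4
G0 Z7.49
G0 X9.05 Y7.77
G1 X7.99 Y8.94
G1 X6.43 Y9.16
G1 X5.10 Y8.33
G1 X4.61 Y6.83
G1 X5.20 Y5.37
G1 X6.59 Y4.63
G1 X8.13 Y4.96
G1 X9.10 Y6.20
G1 X9.05 Y7.77
; layer 5
G0 Z9.37
G0 X7.98 Y7.34
G1 X7.45 Y7.93
G1 X6.67 Y8.04
G1 X6.00 Y7.62
G1 X5.76 Y6.87
G1 X6.05 Y6.14
G1 X6.75 Y5.77
G1 X7.52 Y5.93
G1 X8.00 Y6.55
G1 X7.98 Y7.34
M2 ; end

The solid is a regular 9-sided pyramid, base circumscribed radius ≈ 6.91 mm, apex at z ≈ 11.2 mm. Slicing at Δz = 1.87 mm — 6 equal slices spanning the solid's height, so layer i sits at z = i·h/6 — gives 5 non-empty perimeters. Each is a 9-segment closed polygon; G0 lifts to the layer z and rapids to the start vertex, then G1 traces the edges. The cross-section shrinks linearly with z (the slice at the apex is degenerate and omitted).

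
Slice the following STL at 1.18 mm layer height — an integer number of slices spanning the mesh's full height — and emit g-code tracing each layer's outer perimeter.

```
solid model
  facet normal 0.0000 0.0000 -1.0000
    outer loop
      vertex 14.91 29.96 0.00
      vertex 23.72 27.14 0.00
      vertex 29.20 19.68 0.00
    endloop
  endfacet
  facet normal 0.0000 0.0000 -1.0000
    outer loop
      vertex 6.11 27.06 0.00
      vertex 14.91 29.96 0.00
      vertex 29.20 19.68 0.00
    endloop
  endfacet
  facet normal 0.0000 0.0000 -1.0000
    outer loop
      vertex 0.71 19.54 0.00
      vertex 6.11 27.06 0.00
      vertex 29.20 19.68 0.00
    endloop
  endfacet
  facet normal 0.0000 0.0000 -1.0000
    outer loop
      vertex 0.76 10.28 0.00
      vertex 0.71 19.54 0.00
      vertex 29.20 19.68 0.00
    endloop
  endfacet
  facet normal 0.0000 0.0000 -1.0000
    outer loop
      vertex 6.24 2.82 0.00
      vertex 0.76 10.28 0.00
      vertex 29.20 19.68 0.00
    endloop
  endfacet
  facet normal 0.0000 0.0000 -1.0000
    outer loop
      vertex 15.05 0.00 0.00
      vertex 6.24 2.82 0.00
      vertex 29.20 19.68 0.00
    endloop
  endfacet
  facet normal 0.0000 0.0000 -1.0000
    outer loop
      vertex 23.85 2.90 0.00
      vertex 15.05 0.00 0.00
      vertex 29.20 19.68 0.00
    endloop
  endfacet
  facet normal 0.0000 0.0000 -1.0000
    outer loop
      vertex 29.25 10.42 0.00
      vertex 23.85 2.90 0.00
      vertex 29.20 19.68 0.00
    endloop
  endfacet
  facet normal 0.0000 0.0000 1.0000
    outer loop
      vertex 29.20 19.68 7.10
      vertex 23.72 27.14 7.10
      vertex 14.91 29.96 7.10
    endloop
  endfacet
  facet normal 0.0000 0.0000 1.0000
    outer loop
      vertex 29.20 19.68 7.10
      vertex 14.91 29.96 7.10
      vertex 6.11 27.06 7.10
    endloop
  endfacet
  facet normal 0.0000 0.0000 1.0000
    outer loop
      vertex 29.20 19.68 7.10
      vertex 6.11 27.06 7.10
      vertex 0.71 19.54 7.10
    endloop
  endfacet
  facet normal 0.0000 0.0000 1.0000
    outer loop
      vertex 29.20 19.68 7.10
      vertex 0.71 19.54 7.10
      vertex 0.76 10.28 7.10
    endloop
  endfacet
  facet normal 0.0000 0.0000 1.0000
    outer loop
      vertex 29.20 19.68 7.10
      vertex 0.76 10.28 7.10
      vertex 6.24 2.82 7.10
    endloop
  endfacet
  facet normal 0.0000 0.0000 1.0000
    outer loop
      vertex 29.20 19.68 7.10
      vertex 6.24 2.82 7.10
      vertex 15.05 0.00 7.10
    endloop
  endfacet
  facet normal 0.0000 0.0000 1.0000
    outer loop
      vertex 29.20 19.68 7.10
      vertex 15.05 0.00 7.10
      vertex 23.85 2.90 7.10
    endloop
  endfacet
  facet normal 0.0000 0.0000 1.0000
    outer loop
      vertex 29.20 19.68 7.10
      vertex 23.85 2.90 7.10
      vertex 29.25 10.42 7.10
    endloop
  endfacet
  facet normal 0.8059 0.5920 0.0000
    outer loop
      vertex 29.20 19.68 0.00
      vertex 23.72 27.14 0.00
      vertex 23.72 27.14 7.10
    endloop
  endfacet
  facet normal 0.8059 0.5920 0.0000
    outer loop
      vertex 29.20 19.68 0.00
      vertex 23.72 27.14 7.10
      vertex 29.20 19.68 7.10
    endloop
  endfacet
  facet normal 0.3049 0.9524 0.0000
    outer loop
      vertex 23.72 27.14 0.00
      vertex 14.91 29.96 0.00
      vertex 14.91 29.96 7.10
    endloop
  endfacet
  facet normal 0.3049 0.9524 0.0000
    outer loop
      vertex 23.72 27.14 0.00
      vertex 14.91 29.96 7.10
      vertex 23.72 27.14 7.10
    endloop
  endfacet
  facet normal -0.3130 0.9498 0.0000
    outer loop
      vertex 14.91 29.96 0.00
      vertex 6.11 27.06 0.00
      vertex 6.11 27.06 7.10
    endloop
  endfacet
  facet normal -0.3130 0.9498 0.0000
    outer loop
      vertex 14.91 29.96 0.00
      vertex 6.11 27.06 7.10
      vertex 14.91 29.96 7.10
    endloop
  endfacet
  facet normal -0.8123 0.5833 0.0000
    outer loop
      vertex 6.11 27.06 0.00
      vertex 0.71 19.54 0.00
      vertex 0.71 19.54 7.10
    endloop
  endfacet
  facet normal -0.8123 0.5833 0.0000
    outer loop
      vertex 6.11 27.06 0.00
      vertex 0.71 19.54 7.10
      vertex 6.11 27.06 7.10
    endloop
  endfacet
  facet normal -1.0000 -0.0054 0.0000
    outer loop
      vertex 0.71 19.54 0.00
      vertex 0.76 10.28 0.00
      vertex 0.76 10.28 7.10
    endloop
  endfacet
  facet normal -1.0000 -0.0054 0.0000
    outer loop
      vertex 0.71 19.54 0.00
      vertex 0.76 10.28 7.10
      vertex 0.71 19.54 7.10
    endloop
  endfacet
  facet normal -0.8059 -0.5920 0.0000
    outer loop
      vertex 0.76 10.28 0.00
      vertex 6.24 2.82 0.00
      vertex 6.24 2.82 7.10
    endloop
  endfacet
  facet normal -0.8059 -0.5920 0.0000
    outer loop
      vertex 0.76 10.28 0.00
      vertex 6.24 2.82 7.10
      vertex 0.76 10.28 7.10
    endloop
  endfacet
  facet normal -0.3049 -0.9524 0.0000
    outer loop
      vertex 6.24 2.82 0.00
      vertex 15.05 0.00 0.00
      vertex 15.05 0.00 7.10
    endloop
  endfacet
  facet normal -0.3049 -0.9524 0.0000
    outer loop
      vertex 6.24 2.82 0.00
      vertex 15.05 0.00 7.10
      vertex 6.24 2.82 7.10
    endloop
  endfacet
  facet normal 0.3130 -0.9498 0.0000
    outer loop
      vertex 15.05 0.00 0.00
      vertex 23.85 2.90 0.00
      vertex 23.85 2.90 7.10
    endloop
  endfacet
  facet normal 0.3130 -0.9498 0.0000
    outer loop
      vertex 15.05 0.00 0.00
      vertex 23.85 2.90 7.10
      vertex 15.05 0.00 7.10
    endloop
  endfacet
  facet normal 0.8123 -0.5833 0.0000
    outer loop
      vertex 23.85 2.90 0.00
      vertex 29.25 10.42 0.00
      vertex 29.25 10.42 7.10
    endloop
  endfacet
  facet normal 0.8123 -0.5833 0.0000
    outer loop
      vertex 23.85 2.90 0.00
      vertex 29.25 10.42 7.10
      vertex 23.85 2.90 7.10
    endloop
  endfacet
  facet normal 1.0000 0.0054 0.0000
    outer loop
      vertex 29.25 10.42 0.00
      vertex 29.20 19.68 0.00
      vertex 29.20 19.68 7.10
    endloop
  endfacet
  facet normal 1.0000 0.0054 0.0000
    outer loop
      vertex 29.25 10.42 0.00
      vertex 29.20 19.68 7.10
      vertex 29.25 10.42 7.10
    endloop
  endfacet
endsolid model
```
; perimeter-only toolpath
G21 ; units = mm
G90 ; absolute positioning
G28 ; home
; layer 1
G0 Z1.18
G0 X29.20 Y19.68
G1 X23.72 Y27.14
G1 X14.91 Y29.96
G1 X6.11 Y27.06
G1 X0.71 Y19.54
G1 X0.76 Y10.28
G1 X6.24 Y2.82
G1 X15.05 Y0.00
G1 X23.85 Y2.90
G1 X29.25 Y10.42
G1 X29.20 Y19.68
; layer 2
G0 Z2.37
G0 X29.20 Y19.68
G1 X23.72 Y27.14
G1 X14.91 Y29.96
G1 X6.11 Y27.06
G1 X0.71 Y19.54
G1 X0.76 Y10.28
G1 X6.24 Y2.82
G1 X15.05 Y0.00
G1 X23.85 Y2.90
G1 X29.25 Y10.42
G1 X29.20 Y19.68
; layer 3
G0 Z3.55
G0 X29.20 Y19.68
G1 X23.72 Y27.14
G1 X14.91 Y29.96
G1 X6.11 Y27.06
G1 X0.71 Y19.54
G1 X0.76 Y10.28
G1 X6.24 Y2.82
G1 X15.05 Y0.00
G1 X23.85 Y2.90
G1 X29.25 Y10.42
G1 X29.20 Y19.68
; layer 4
G0 Z4.73
G0 X29.20 Y19.68
G1 X23.72 Y27.14
G1 X14.91 Y29.96
G1 X6.11 Y27.06
G1 X0.71 Y19.54
G1 X0.76 Y10.28
G1 X6.24 Y2.82
G1 X15.05 Y0.00
G1 X23.85 Y2.90
G1 X29.25 Y10.42
G1 X29.20 Y19.68
; layer 5
G0 Z5.92
G0 X29.20 Y19.68
G1 X23.72 Y27.14
G1 X14.91 Y29.96
G1 X6.11 Y27.06
G1 X0.71 Y19.54
G1 X0.76 Y10.28
G1 X6.24 Y2.82
G1 X15.05 Y0.00
G1 X23.85 Y2.90
G1 X29.25 Y10.42
G1 X29.20 Y19.68
; layer 6
G0 Z7.10
G0 X29.20 Y19.68
G1 X23.72 Y27.14
G1 X14.91 Y29.96
G1 X6.11 Y27.06
G1 X0.71 Y19.54
G1 X0.76 Y10.28
G1 X6.24 Y2.82
G1 X15.05 Y0.00
G1 X23.85 Y2.90
G1 X29.25 Y10.42
G1 X29.20 Y19.68
M2 ; end

The solid is a regular 10-sided prism (a cylinder approximated with 10 flat sides), circumscribed radius ≈ 15 mm, height ≈ 7.1 mm. Slicing at Δz = 1.18 mm — 6 equal slices spanning the solid's height, so layer i sits at z = i·h/6 — gives 6 non-empty perimeters. Each is a 10-segment closed polygon; G0 lifts to the layer z and rapids to the start vertex, then G1 traces the edges.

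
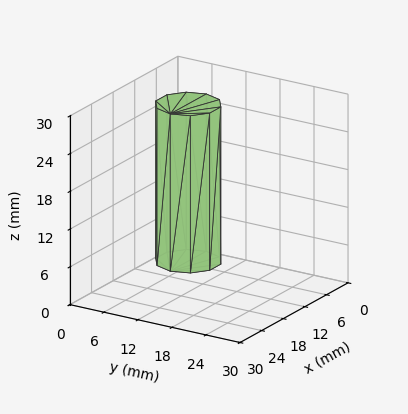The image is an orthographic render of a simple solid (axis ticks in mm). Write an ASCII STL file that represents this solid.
Reading the render: the shape is a regular 10-sided prism (a cylinder approximated with 10 flat sides), circumscribed radius ≈ 5 mm, height ≈ 25 mm (dimensions read to the nearest mm from the axis ticks). For the STL, each face is triangulated and given an outward normal.

solid part
  facet normal 0.0000 0.0000 -1.0000
    outer loop
      vertex 6.545 9.755 0.000
      vertex 9.045 7.939 0.000
      vertex 10.000 5.000 0.000
    endloop
  endfacet
  facet normal 0.0000 0.0000 -1.0000
    outer loop
      vertex 3.455 9.755 0.000
      vertex 6.545 9.755 0.000
      vertex 10.000 5.000 0.000
    endloop
  endfacet
  facet normal 0.0000 0.0000 -1.0000
    outer loop
      vertex 0.955 7.939 0.000
      vertex 3.455 9.755 0.000
      vertex 10.000 5.000 0.000
    endloop
  endfacet
  facet normal 0.0000 0.0000 -1.0000
    outer loop
      vertex 0.000 5.000 0.000
      vertex 0.955 7.939 0.000
      vertex 10.000 5.000 0.000
    endloop
  endfacet
  facet normal 0.0000 0.0000 -1.0000
    outer loop
      vertex 0.955 2.061 0.000
      vertex 0.000 5.000 0.000
      vertex 10.000 5.000 0.000
    endloop
  endfacet
  facet normal 0.0000 0.0000 -1.0000
    outer loop
      vertex 3.455 0.245 0.000
      vertex 0.955 2.061 0.000
      vertex 10.000 5.000 0.000
    endloop
  endfacet
  facet normal 0.0000 0.0000 -1.0000
    outer loop
      vertex 6.545 0.245 0.000
      vertex 3.455 0.245 0.000
      vertex 10.000 5.000 0.000
    endloop
  endfacet
  facet normal 0.0000 0.0000 -1.0000
    outer loop
      vertex 9.045 2.061 0.000
      vertex 6.545 0.245 0.000
      vertex 10.000 5.000 0.000
    endloop
  endfacet
  facet normal 0.0000 0.0000 1.0000
    outer loop
      vertex 10.000 5.000 25.000
      vertex 9.045 7.939 25.000
      vertex 6.545 9.755 25.000
    endloop
  endfacet
  facet normal 0.0000 0.0000 1.0000
    outer loop
      vertex 10.000 5.000 25.000
      vertex 6.545 9.755 25.000
      vertex 3.455 9.755 25.000
    endloop
  endfacet
  facet normal 0.0000 0.0000 1.0000
    outer loop
      vertex 10.000 5.000 25.000
      vertex 3.455 9.755 25.000
      vertex 0.955 7.939 25.000
    endloop
  endfacet
  facet normal 0.0000 0.0000 1.0000
    outer loop
      vertex 10.000 5.000 25.000
      vertex 0.955 7.939 25.000
      vertex 0.000 5.000 25.000
    endloop
  endfacet
  facet normal 0.0000 0.0000 1.0000
    outer loop
      vertex 10.000 5.000 25.000
      vertex 0.000 5.000 25.000
      vertex 0.955 2.061 25.000
    endloop
  endfacet
  facet normal 0.0000 0.0000 1.0000
    outer loop
      vertex 10.000 5.000 25.000
      vertex 0.955 2.061 25.000
      vertex 3.455 0.245 25.000
    endloop
  endfacet
  facet normal 0.0000 0.0000 1.0000
    outer loop
      vertex 10.000 5.000 25.000
      vertex 3.455 0.245 25.000
      vertex 6.545 0.245 25.000
    endloop
  endfacet
  facet normal 0.0000 0.0000 1.0000
    outer loop
      vertex 10.000 5.000 25.000
      vertex 6.545 0.245 25.000
      vertex 9.045 2.061 25.000
    endloop
  endfacet
  facet normal 0.9511 0.3090 0.0000
    outer loop
      vertex 10.000 5.000 0.000
      vertex 9.045 7.939 0.000
      vertex 9.045 7.939 25.000
    endloop
  endfacet
  facet normal 0.9511 0.3090 0.0000
    outer loop
      vertex 10.000 5.000 0.000
      vertex 9.045 7.939 25.000
      vertex 10.000 5.000 25.000
    endloop
  endfacet
  facet normal 0.5877 0.8091 0.0000
    outer loop
      vertex 9.045 7.939 0.000
      vertex 6.545 9.755 0.000
      vertex 6.545 9.755 25.000
    endloop
  endfacet
  facet normal 0.5877 0.8091 0.0000
    outer loop
      vertex 9.045 7.939 0.000
      vertex 6.545 9.755 25.000
      vertex 9.045 7.939 25.000
    endloop
  endfacet
  facet normal 0.0000 1.0000 0.0000
    outer loop
      vertex 6.545 9.755 0.000
      vertex 3.455 9.755 0.000
      vertex 3.455 9.755 25.000
    endloop
  endfacet
  facet normal 0.0000 1.0000 0.0000
    outer loop
      vertex 6.545 9.755 0.000
      vertex 3.455 9.755 25.000
      vertex 6.545 9.755 25.000
    endloop
  endfacet
  facet normal -0.5877 0.8091 0.0000
    outer loop
      vertex 3.455 9.755 0.000
      vertex 0.955 7.939 0.000
      vertex 0.955 7.939 25.000
    endloop
  endfacet
  facet normal -0.5877 0.8091 0.0000
    outer loop
      vertex 3.455 9.755 0.000
      vertex 0.955 7.939 25.000
      vertex 3.455 9.755 25.000
    endloop
  endfacet
  facet normal -0.9511 0.3090 0.0000
    outer loop
      vertex 0.955 7.939 0.000
      vertex 0.000 5.000 0.000
      vertex 0.000 5.000 25.000
    endloop
  endfacet
  facet normal -0.9511 0.3090 0.0000
    outer loop
      vertex 0.955 7.939 0.000
      vertex 0.000 5.000 25.000
      vertex 0.955 7.939 25.000
    endloop
  endfacet
  facet normal -0.9511 -0.3090 0.0000
    outer loop
      vertex 0.000 5.000 0.000
      vertex 0.955 2.061 0.000
      vertex 0.955 2.061 25.000
    endloop
  endfacet
  facet normal -0.9511 -0.3090 0.0000
    outer loop
      vertex 0.000 5.000 0.000
      vertex 0.955 2.061 25.000
      vertex 0.000 5.000 25.000
    endloop
  endfacet
  facet normal -0.5877 -0.8091 0.0000
    outer loop
      vertex 0.955 2.061 0.000
      vertex 3.455 0.245 0.000
      vertex 3.455 0.245 25.000
    endloop
  endfacet
  facet normal -0.5877 -0.8091 0.0000
    outer loop
      vertex 0.955 2.061 0.000
      vertex 3.455 0.245 25.000
      vertex 0.955 2.061 25.000
    endloop
  endfacet
  facet normal 0.0000 -1.0000 0.0000
    outer loop
      vertex 3.455 0.245 0.000
      vertex 6.545 0.245 0.000
      vertex 6.545 0.245 25.000
    endloop
  endfacet
  facet normal 0.0000 -1.0000 0.0000
    outer loop
      vertex 3.455 0.245 0.000
      vertex 6.545 0.245 25.000
      vertex 3.455 0.245 25.000
    endloop
  endfacet
  facet normal 0.5877 -0.8091 0.0000
    outer loop
      vertex 6.545 0.245 0.000
      vertex 9.045 2.061 0.000
      vertex 9.045 2.061 25.000
    endloop
  endfacet
  facet normal 0.5877 -0.8091 0.0000
    outer loop
      vertex 6.545 0.245 0.000
      vertex 9.045 2.061 25.000
      vertex 6.545 0.245 25.000
    endloop
  endfacet
  facet normal 0.9511 -0.3090 0.0000
    outer loop
      vertex 9.045 2.061 0.000
      vertex 10.000 5.000 0.000
      vertex 10.000 5.000 25.000
    endloop
  endfacet
  facet normal 0.9511 -0.3090 0.0000
    outer loop
      vertex 9.045 2.061 0.000
      vertex 10.000 5.000 25.000
      vertex 9.045 2.061 25.000
    endloop
  endfacet
endsolid part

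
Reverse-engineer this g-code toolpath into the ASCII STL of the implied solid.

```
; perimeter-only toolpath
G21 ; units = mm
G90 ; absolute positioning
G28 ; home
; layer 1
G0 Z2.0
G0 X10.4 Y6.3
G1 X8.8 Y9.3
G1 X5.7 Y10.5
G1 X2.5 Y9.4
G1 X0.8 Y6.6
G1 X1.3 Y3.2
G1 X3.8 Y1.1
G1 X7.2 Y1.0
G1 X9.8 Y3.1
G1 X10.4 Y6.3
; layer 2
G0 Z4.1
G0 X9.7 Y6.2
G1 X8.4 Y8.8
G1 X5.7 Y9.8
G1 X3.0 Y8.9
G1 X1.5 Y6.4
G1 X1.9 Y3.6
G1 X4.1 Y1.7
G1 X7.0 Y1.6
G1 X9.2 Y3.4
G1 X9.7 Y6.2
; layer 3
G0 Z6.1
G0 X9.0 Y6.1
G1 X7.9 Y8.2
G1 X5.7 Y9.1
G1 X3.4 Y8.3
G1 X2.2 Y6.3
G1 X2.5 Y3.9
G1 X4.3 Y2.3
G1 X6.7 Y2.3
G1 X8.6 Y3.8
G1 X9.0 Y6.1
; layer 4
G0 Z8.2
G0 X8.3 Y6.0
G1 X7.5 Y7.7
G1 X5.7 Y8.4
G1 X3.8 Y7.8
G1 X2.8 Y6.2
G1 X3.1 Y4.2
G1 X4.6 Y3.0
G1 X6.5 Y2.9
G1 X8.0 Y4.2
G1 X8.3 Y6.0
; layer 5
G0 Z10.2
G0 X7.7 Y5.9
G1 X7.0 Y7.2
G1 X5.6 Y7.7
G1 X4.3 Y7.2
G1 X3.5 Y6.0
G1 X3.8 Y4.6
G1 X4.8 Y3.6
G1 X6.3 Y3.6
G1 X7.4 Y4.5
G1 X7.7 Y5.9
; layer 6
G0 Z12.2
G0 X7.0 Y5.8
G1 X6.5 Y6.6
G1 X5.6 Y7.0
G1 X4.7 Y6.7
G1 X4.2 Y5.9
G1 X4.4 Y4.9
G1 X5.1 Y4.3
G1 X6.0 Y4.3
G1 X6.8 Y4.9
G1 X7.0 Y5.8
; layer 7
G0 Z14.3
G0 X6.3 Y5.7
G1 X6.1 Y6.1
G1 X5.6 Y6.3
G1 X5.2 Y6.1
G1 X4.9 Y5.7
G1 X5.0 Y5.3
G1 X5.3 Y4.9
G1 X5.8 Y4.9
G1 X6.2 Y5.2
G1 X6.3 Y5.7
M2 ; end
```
solid part
  facet normal 0.0000 0.0000 -1.0000
    outer loop
      vertex 5.7 11.2 0.0
      vertex 9.3 9.8 0.0
      vertex 11.1 6.4 0.0
    endloop
  endfacet
  facet normal 0.0000 0.0000 -1.0000
    outer loop
      vertex 2.1 10.0 0.0
      vertex 5.7 11.2 0.0
      vertex 11.1 6.4 0.0
    endloop
  endfacet
  facet normal 0.0000 0.0000 -1.0000
    outer loop
      vertex 0.1 6.7 0.0
      vertex 2.1 10.0 0.0
      vertex 11.1 6.4 0.0
    endloop
  endfacet
  facet normal 0.0000 0.0000 -1.0000
    outer loop
      vertex 0.7 2.9 0.0
      vertex 0.1 6.7 0.0
      vertex 11.1 6.4 0.0
    endloop
  endfacet
  facet normal 0.0000 0.0000 -1.0000
    outer loop
      vertex 3.6 0.4 0.0
      vertex 0.7 2.9 0.0
      vertex 11.1 6.4 0.0
    endloop
  endfacet
  facet normal 0.0000 0.0000 -1.0000
    outer loop
      vertex 7.4 0.3 0.0
      vertex 3.6 0.4 0.0
      vertex 11.1 6.4 0.0
    endloop
  endfacet
  facet normal 0.0000 0.0000 -1.0000
    outer loop
      vertex 10.4 2.7 0.0
      vertex 7.4 0.3 0.0
      vertex 11.1 6.4 0.0
    endloop
  endfacet
  facet normal 0.8415 0.4455 0.3058
    outer loop
      vertex 11.1 6.4 0.0
      vertex 9.3 9.8 0.0
      vertex 5.6 5.6 16.3
    endloop
  endfacet
  facet normal 0.3450 0.8870 0.3069
    outer loop
      vertex 9.3 9.8 0.0
      vertex 5.7 11.2 0.0
      vertex 5.6 5.6 16.3
    endloop
  endfacet
  facet normal -0.3008 0.9025 0.3082
    outer loop
      vertex 5.7 11.2 0.0
      vertex 2.1 10.0 0.0
      vertex 5.6 5.6 16.3
    endloop
  endfacet
  facet normal -0.8137 0.4931 0.3078
    outer loop
      vertex 2.1 10.0 0.0
      vertex 0.1 6.7 0.0
      vertex 5.6 5.6 16.3
    endloop
  endfacet
  facet normal -0.9400 -0.1484 0.3072
    outer loop
      vertex 0.1 6.7 0.0
      vertex 0.7 2.9 0.0
      vertex 5.6 5.6 16.3
    endloop
  endfacet
  facet normal -0.6216 -0.7210 0.3063
    outer loop
      vertex 0.7 2.9 0.0
      vertex 3.6 0.4 0.0
      vertex 5.6 5.6 16.3
    endloop
  endfacet
  facet normal -0.0250 -0.9515 0.3066
    outer loop
      vertex 3.6 0.4 0.0
      vertex 7.4 0.3 0.0
      vertex 5.6 5.6 16.3
    endloop
  endfacet
  facet normal 0.5945 -0.7431 0.3073
    outer loop
      vertex 7.4 0.3 0.0
      vertex 10.4 2.7 0.0
      vertex 5.6 5.6 16.3
    endloop
  endfacet
  facet normal 0.9352 -0.1769 0.3069
    outer loop
      vertex 10.4 2.7 0.0
      vertex 11.1 6.4 0.0
      vertex 5.6 5.6 16.3
    endloop
  endfacet
endsolid part

The G0 Z moves step by Δz≈2.0 mm. The G1 loops shrink linearly with z, so the solid tapers from its base footprint up to z≈16.3. Closing with a flat bottom cap and the tapered top and triangulating gives 16 facets — a regular 9-sided pyramid, base circumscribed radius ≈ 5.6 mm, apex at z ≈ 16.3 mm.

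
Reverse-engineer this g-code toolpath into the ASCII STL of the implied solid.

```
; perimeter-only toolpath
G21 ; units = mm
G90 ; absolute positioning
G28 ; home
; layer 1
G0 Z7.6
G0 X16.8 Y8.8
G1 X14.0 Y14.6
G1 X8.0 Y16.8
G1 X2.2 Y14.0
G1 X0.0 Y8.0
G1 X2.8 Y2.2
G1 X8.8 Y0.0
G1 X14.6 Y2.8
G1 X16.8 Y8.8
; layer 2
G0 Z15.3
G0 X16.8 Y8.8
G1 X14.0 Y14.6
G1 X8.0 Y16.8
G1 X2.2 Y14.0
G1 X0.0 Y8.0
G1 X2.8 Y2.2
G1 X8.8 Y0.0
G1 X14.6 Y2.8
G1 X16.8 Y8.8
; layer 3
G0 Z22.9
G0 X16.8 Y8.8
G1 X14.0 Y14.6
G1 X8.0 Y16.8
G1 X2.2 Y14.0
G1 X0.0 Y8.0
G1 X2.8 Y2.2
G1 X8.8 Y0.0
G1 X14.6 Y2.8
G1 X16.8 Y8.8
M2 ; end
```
solid part
  facet normal 0.0000 0.0000 -1.0000
    outer loop
      vertex 8.0 16.8 0.0
      vertex 14.0 14.6 0.0
      vertex 16.8 8.8 0.0
    endloop
  endfacet
  facet normal 0.0000 0.0000 -1.0000
    outer loop
      vertex 2.2 14.0 0.0
      vertex 8.0 16.8 0.0
      vertex 16.8 8.8 0.0
    endloop
  endfacet
  facet normal 0.0000 0.0000 -1.0000
    outer loop
      vertex 0.0 8.0 0.0
      vertex 2.2 14.0 0.0
      vertex 16.8 8.8 0.0
    endloop
  endfacet
  facet normal 0.0000 0.0000 -1.0000
    outer loop
      vertex 2.8 2.2 0.0
      vertex 0.0 8.0 0.0
      vertex 16.8 8.8 0.0
    endloop
  endfacet
  facet normal 0.0000 0.0000 -1.0000
    outer loop
      vertex 8.8 0.0 0.0
      vertex 2.8 2.2 0.0
      vertex 16.8 8.8 0.0
    endloop
  endfacet
  facet normal 0.0000 0.0000 -1.0000
    outer loop
      vertex 14.6 2.8 0.0
      vertex 8.8 0.0 0.0
      vertex 16.8 8.8 0.0
    endloop
  endfacet
  facet normal 0.0000 0.0000 1.0000
    outer loop
      vertex 16.8 8.8 22.9
      vertex 14.0 14.6 22.9
      vertex 8.0 16.8 22.9
    endloop
  endfacet
  facet normal 0.0000 0.0000 1.0000
    outer loop
      vertex 16.8 8.8 22.9
      vertex 8.0 16.8 22.9
      vertex 2.2 14.0 22.9
    endloop
  endfacet
  facet normal 0.0000 0.0000 1.0000
    outer loop
      vertex 16.8 8.8 22.9
      vertex 2.2 14.0 22.9
      vertex 0.0 8.0 22.9
    endloop
  endfacet
  facet normal 0.0000 0.0000 1.0000
    outer loop
      vertex 16.8 8.8 22.9
      vertex 0.0 8.0 22.9
      vertex 2.8 2.2 22.9
    endloop
  endfacet
  facet normal 0.0000 0.0000 1.0000
    outer loop
      vertex 16.8 8.8 22.9
      vertex 2.8 2.2 22.9
      vertex 8.8 0.0 22.9
    endloop
  endfacet
  facet normal 0.0000 0.0000 1.0000
    outer loop
      vertex 16.8 8.8 22.9
      vertex 8.8 0.0 22.9
      vertex 14.6 2.8 22.9
    endloop
  endfacet
  facet normal 0.9006 0.4347 0.0000
    outer loop
      vertex 16.8 8.8 0.0
      vertex 14.0 14.6 0.0
      vertex 14.0 14.6 22.9
    endloop
  endfacet
  facet normal 0.9006 0.4347 0.0000
    outer loop
      vertex 16.8 8.8 0.0
      vertex 14.0 14.6 22.9
      vertex 16.8 8.8 22.9
    endloop
  endfacet
  facet normal 0.3443 0.9389 0.0000
    outer loop
      vertex 14.0 14.6 0.0
      vertex 8.0 16.8 0.0
      vertex 8.0 16.8 22.9
    endloop
  endfacet
  facet normal 0.3443 0.9389 0.0000
    outer loop
      vertex 14.0 14.6 0.0
      vertex 8.0 16.8 22.9
      vertex 14.0 14.6 22.9
    endloop
  endfacet
  facet normal -0.4347 0.9006 0.0000
    outer loop
      vertex 8.0 16.8 0.0
      vertex 2.2 14.0 0.0
      vertex 2.2 14.0 22.9
    endloop
  endfacet
  facet normal -0.4347 0.9006 0.0000
    outer loop
      vertex 8.0 16.8 0.0
      vertex 2.2 14.0 22.9
      vertex 8.0 16.8 22.9
    endloop
  endfacet
  facet normal -0.9389 0.3443 0.0000
    outer loop
      vertex 2.2 14.0 0.0
      vertex 0.0 8.0 0.0
      vertex 0.0 8.0 22.9
    endloop
  endfacet
  facet normal -0.9389 0.3443 0.0000
    outer loop
      vertex 2.2 14.0 0.0
      vertex 0.0 8.0 22.9
      vertex 2.2 14.0 22.9
    endloop
  endfacet
  facet normal -0.9006 -0.4347 0.0000
    outer loop
      vertex 0.0 8.0 0.0
      vertex 2.8 2.2 0.0
      vertex 2.8 2.2 22.9
    endloop
  endfacet
  facet normal -0.9006 -0.4347 0.0000
    outer loop
      vertex 0.0 8.0 0.0
      vertex 2.8 2.2 22.9
      vertex 0.0 8.0 22.9
    endloop
  endfacet
  facet normal -0.3443 -0.9389 0.0000
    outer loop
      vertex 2.8 2.2 0.0
      vertex 8.8 0.0 0.0
      vertex 8.8 0.0 22.9
    endloop
  endfacet
  facet normal -0.3443 -0.9389 0.0000
    outer loop
      vertex 2.8 2.2 0.0
      vertex 8.8 0.0 22.9
      vertex 2.8 2.2 22.9
    endloop
  endfacet
  facet normal 0.4347 -0.9006 0.0000
    outer loop
      vertex 8.8 0.0 0.0
      vertex 14.6 2.8 0.0
      vertex 14.6 2.8 22.9
    endloop
  endfacet
  facet normal 0.4347 -0.9006 0.0000
    outer loop
      vertex 8.8 0.0 0.0
      vertex 14.6 2.8 22.9
      vertex 8.8 0.0 22.9
    endloop
  endfacet
  facet normal 0.9389 -0.3443 0.0000
    outer loop
      vertex 14.6 2.8 0.0
      vertex 16.8 8.8 0.0
      vertex 16.8 8.8 22.9
    endloop
  endfacet
  facet normal 0.9389 -0.3443 0.0000
    outer loop
      vertex 14.6 2.8 0.0
      vertex 16.8 8.8 22.9
      vertex 14.6 2.8 22.9
    endloop
  endfacet
endsolid part

The G0 Z moves step by Δz≈7.6 mm. Every layer's G1 loop is the same polygon, so the solid is a straight extrusion of it from z=0 to z≈22.9. Closing with flat bottom and top caps and triangulating gives 28 facets — a regular 8-sided prism (a cylinder approximated with 8 flat sides), circumscribed radius ≈ 8.4 mm, height ≈ 22.9 mm.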